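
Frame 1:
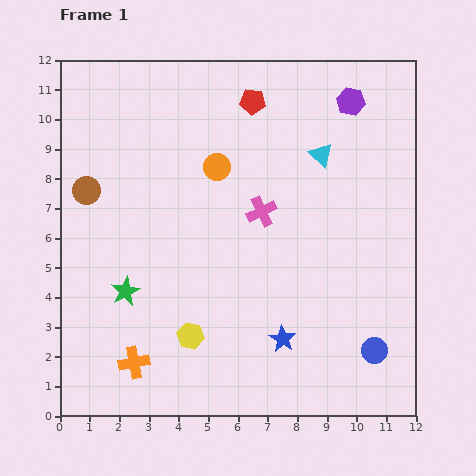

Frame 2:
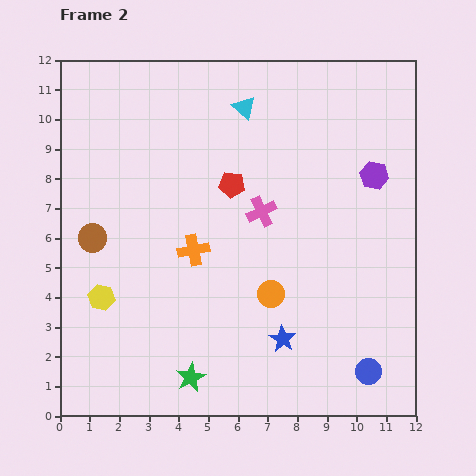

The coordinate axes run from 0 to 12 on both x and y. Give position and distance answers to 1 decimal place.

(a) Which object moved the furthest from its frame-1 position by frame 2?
the orange circle

(moved 4.7; next 4.3)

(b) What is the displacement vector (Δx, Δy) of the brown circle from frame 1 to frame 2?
(0.2, -1.6)

The brown circle was at (0.9, 7.6) in frame 1 and (1.1, 6.0) in frame 2.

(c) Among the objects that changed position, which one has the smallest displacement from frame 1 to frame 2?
the blue circle

(moved 0.7)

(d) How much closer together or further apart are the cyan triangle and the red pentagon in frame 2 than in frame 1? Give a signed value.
-0.3

Distance in frame 1: 2.9. Distance in frame 2: 2.6.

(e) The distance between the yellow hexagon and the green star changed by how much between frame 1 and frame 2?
+1.3

Distance in frame 1: 2.7. Distance in frame 2: 4.0.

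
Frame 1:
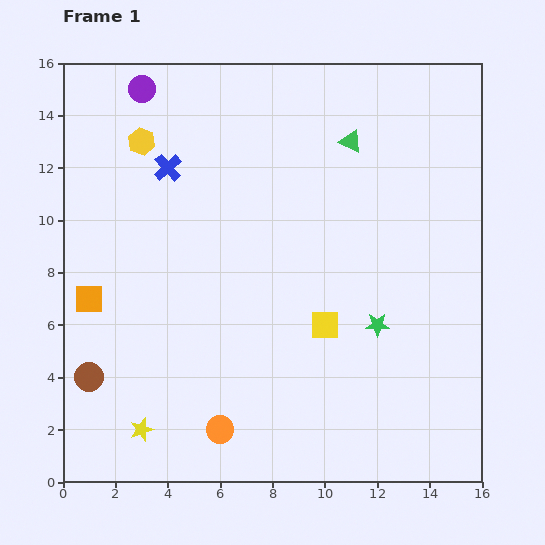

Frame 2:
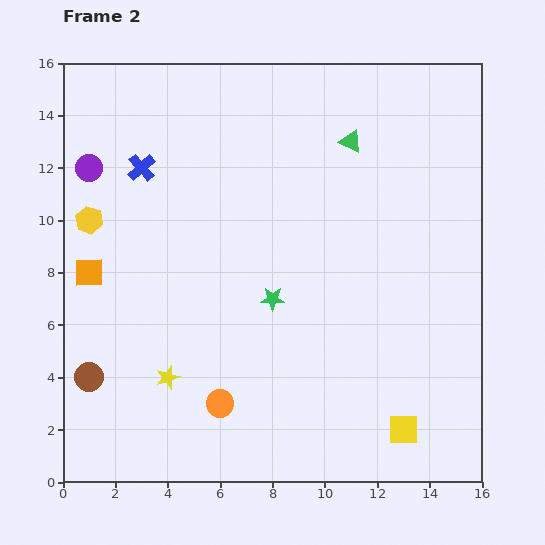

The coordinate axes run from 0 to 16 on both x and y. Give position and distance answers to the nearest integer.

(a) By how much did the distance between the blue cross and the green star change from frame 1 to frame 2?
-3

Distance in frame 1: 10. Distance in frame 2: 7.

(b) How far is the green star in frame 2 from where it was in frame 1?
4

The green star moved from (12, 6) to (8, 7), a distance of √(4² + 1²) ≈ 4.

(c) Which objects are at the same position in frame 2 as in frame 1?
the brown circle, the green triangle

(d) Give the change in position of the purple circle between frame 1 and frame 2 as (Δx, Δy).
(-2, -3)

The purple circle was at (3, 15) in frame 1 and (1, 12) in frame 2.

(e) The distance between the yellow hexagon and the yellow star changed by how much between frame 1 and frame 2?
-4

Distance in frame 1: 11. Distance in frame 2: 7.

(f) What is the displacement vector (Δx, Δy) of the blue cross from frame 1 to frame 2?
(-1, 0)

The blue cross was at (4, 12) in frame 1 and (3, 12) in frame 2.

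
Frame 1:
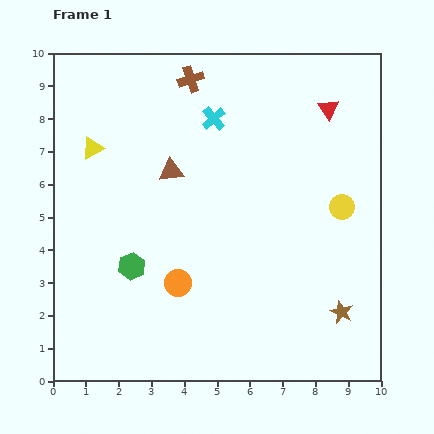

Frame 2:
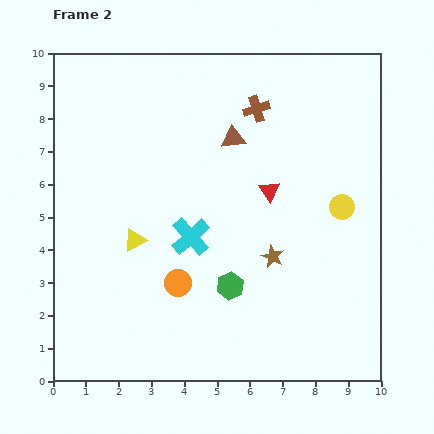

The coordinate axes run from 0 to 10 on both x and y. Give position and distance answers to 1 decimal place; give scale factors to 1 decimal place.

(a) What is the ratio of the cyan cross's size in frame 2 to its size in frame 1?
1.6×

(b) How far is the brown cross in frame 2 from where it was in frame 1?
2.2

The brown cross moved from (4.2, 9.2) to (6.2, 8.3), a distance of √(2.0² + 0.9²) ≈ 2.2.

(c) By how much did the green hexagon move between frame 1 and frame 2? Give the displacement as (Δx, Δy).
(3.0, -0.6)

The green hexagon was at (2.4, 3.5) in frame 1 and (5.4, 2.9) in frame 2.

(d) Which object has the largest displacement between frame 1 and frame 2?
the cyan cross

(moved 3.7; next 3.1)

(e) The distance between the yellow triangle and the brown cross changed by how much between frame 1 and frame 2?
+1.7

Distance in frame 1: 3.7. Distance in frame 2: 5.4.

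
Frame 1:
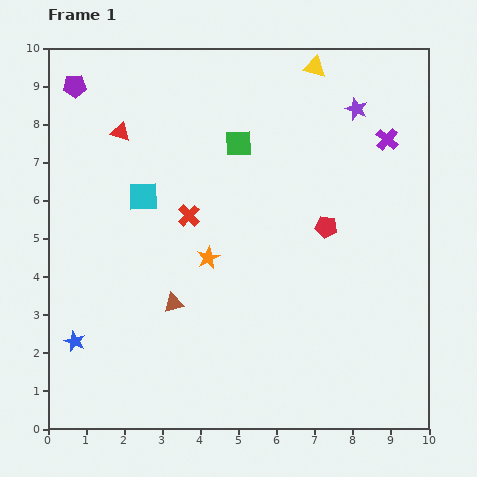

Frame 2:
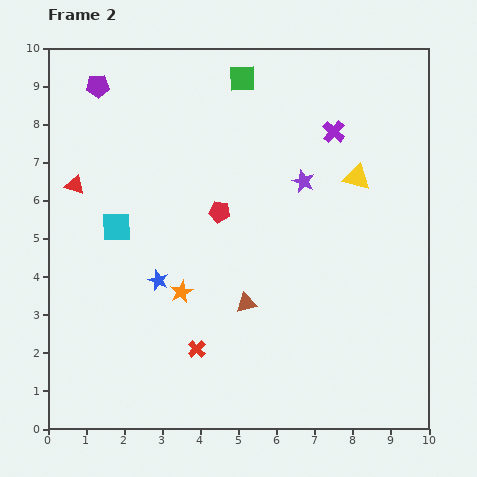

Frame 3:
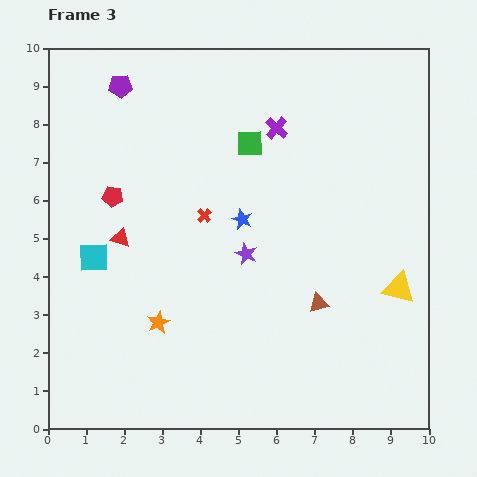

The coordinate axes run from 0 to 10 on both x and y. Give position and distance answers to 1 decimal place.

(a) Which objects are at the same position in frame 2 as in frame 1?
none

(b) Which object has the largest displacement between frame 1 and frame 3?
the yellow triangle

(moved 6.2; next 5.7)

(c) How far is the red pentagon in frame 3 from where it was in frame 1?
5.7

The red pentagon moved from (7.3, 5.3) to (1.7, 6.1), a distance of √(5.6² + 0.8²) ≈ 5.7.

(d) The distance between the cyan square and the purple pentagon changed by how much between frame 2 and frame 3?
+0.9

Distance in frame 2: 3.7. Distance in frame 3: 4.6.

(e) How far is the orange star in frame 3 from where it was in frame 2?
1.0

The orange star moved from (3.5, 3.6) to (2.9, 2.8), a distance of √(0.6² + 0.8²) ≈ 1.0.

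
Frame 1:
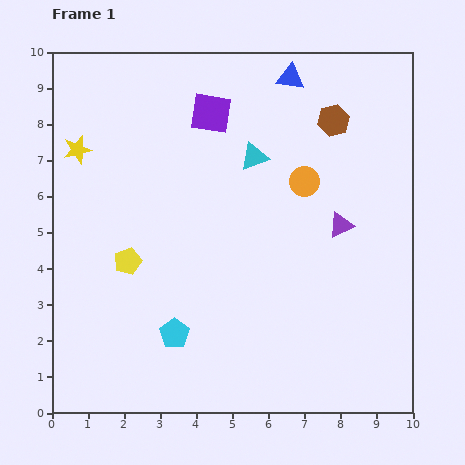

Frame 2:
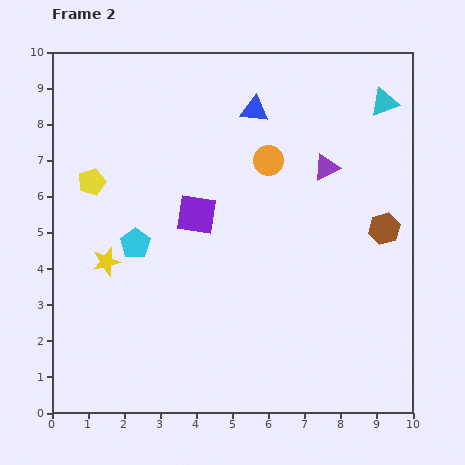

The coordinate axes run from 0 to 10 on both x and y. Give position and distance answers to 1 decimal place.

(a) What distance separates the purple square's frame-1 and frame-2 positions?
2.8

The purple square moved from (4.4, 8.3) to (4.0, 5.5), a distance of √(0.4² + 2.8²) ≈ 2.8.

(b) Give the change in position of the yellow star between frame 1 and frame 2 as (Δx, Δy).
(0.8, -3.1)

The yellow star was at (0.7, 7.3) in frame 1 and (1.5, 4.2) in frame 2.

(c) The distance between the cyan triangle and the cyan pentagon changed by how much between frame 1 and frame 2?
+2.5

Distance in frame 1: 5.4. Distance in frame 2: 7.9.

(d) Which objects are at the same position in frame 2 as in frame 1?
none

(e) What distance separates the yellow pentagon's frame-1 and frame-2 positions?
2.4

The yellow pentagon moved from (2.1, 4.2) to (1.1, 6.4), a distance of √(1.0² + 2.2²) ≈ 2.4.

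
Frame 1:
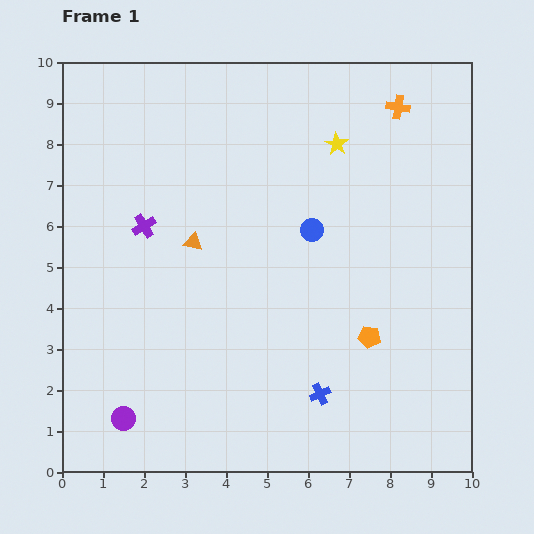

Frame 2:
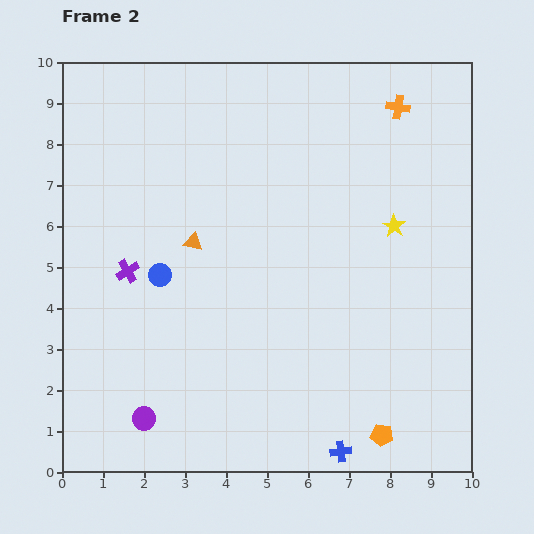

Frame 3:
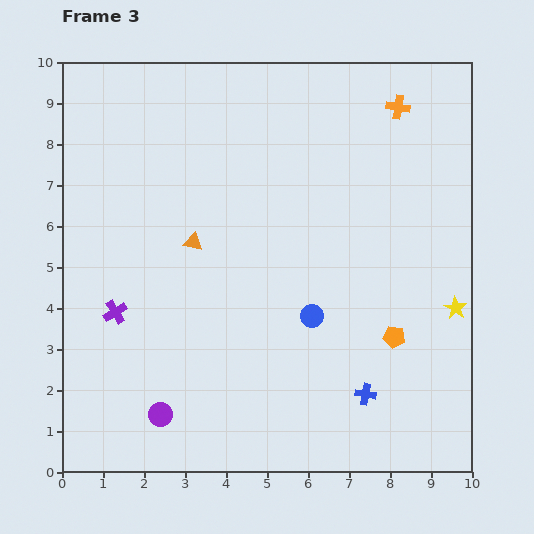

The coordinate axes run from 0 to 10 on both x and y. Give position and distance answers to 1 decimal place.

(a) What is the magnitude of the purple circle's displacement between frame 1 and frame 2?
0.5

The purple circle moved from (1.5, 1.3) to (2.0, 1.3), a distance of √(0.5² + 0.0²) ≈ 0.5.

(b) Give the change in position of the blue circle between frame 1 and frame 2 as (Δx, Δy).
(-3.7, -1.1)

The blue circle was at (6.1, 5.9) in frame 1 and (2.4, 4.8) in frame 2.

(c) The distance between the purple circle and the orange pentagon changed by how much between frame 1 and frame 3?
-0.3

Distance in frame 1: 6.3. Distance in frame 3: 6.0.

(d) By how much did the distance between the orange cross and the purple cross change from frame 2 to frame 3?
+0.8

Distance in frame 2: 7.7. Distance in frame 3: 8.5.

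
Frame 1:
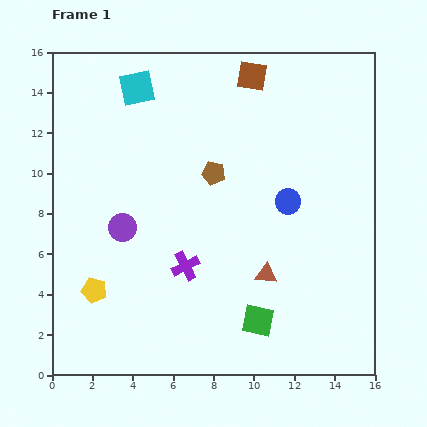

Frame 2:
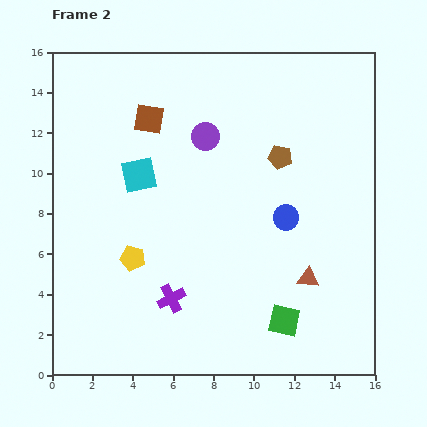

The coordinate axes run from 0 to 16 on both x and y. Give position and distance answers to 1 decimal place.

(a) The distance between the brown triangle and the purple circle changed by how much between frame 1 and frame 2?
+1.2

Distance in frame 1: 7.5. Distance in frame 2: 8.7.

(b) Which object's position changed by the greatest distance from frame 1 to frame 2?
the purple circle

(moved 6.1; next 5.5)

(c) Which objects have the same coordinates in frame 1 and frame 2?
none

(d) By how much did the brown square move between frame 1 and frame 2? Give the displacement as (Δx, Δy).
(-5.1, -2.1)

The brown square was at (9.9, 14.8) in frame 1 and (4.8, 12.7) in frame 2.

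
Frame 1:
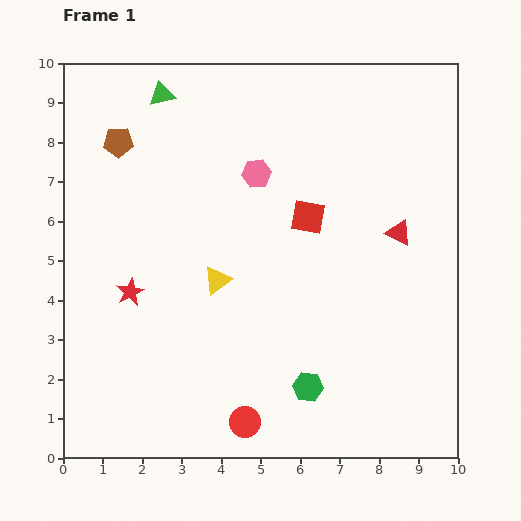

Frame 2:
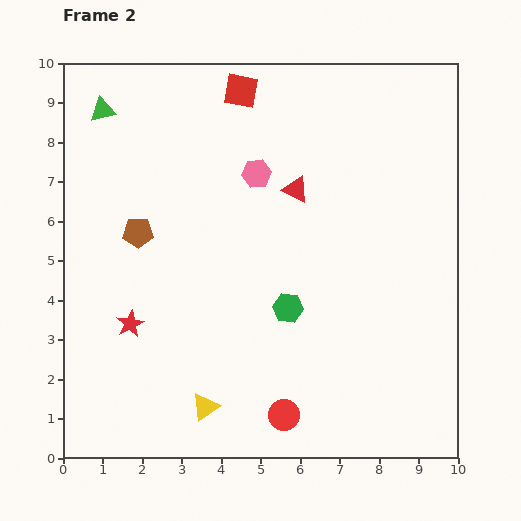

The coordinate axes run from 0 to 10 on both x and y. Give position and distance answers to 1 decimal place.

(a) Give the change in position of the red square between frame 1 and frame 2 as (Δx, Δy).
(-1.7, 3.2)

The red square was at (6.2, 6.1) in frame 1 and (4.5, 9.3) in frame 2.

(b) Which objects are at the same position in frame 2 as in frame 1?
the pink hexagon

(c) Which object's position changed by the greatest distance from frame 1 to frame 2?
the red square

(moved 3.6; next 3.2)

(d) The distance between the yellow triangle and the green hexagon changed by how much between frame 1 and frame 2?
-0.2

Distance in frame 1: 3.5. Distance in frame 2: 3.3.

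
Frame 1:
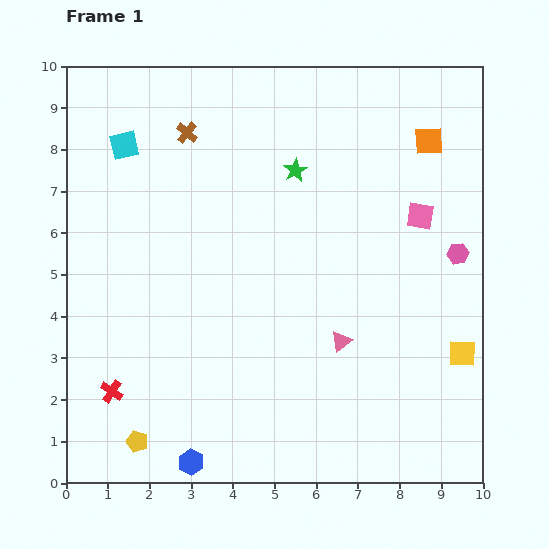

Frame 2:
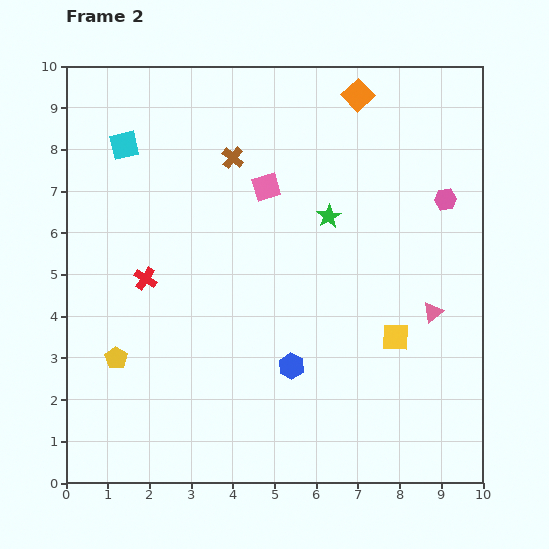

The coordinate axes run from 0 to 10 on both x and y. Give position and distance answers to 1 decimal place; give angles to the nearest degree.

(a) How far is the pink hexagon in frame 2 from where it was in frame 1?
1.3

The pink hexagon moved from (9.4, 5.5) to (9.1, 6.8), a distance of √(0.3² + 1.3²) ≈ 1.3.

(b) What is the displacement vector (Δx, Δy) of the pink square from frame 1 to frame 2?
(-3.7, 0.7)

The pink square was at (8.5, 6.4) in frame 1 and (4.8, 7.1) in frame 2.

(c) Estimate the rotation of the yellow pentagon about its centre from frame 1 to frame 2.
17° clockwise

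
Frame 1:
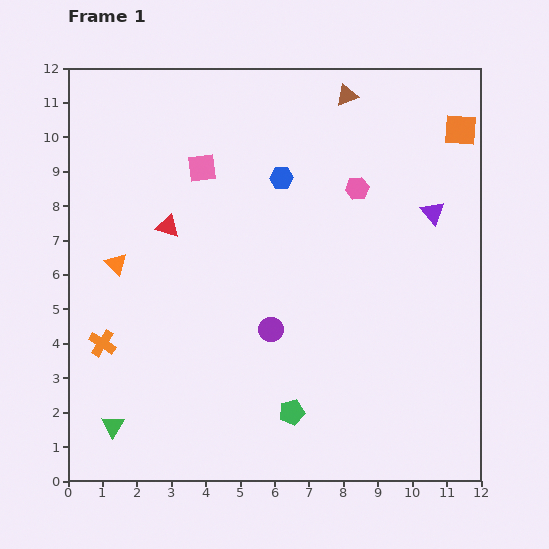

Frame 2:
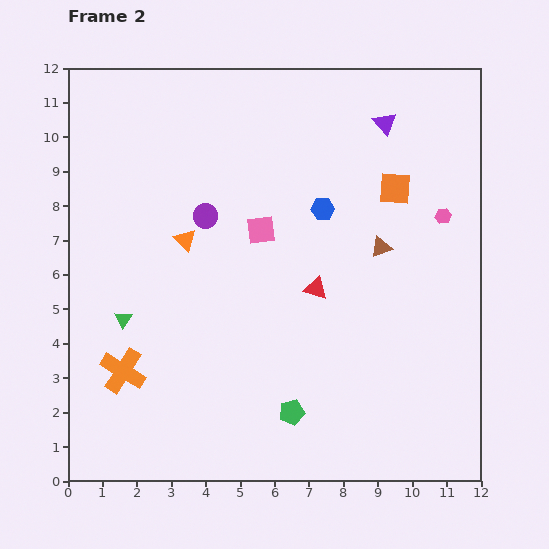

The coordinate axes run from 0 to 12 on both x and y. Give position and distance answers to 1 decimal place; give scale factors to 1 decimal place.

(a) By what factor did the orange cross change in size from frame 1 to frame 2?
1.7×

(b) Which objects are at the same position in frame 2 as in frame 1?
the green pentagon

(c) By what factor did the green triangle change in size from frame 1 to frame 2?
0.8×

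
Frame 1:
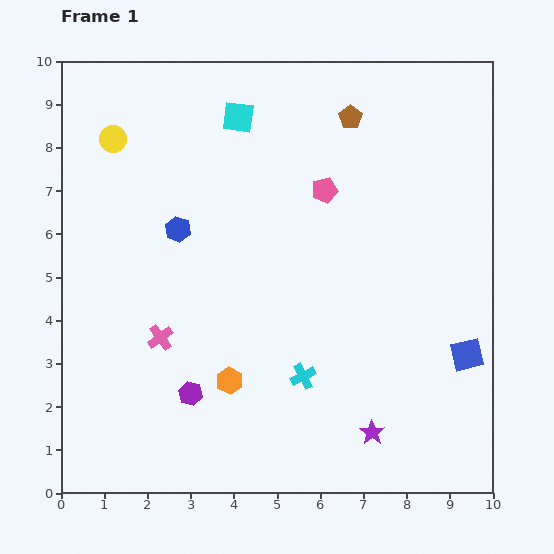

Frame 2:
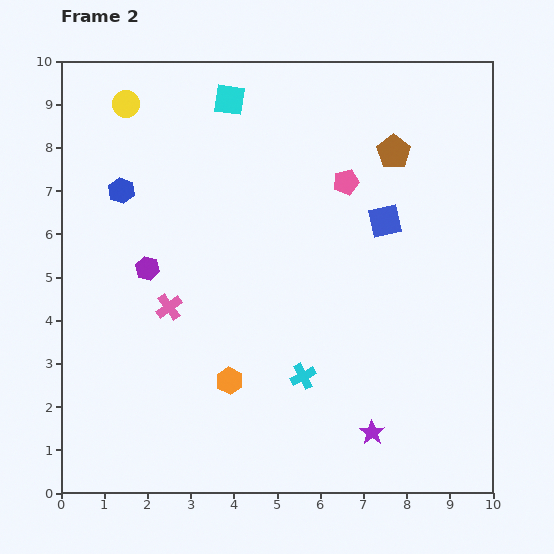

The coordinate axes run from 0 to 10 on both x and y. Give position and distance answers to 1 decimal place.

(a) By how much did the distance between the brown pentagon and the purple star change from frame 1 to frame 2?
-0.8

Distance in frame 1: 7.3. Distance in frame 2: 6.5.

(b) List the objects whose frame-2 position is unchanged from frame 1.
the orange hexagon, the cyan cross, the purple star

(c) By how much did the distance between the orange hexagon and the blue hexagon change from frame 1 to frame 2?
+1.4

Distance in frame 1: 3.7. Distance in frame 2: 5.1.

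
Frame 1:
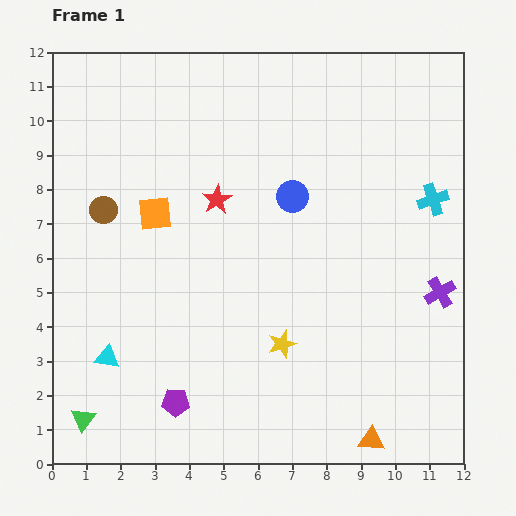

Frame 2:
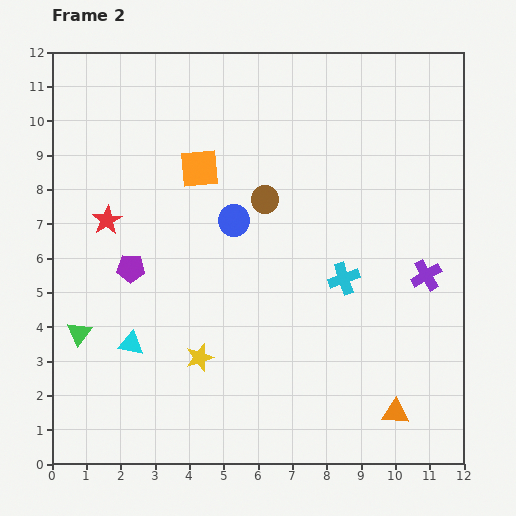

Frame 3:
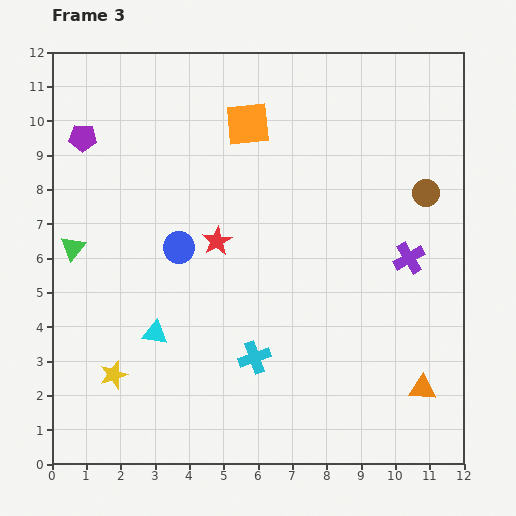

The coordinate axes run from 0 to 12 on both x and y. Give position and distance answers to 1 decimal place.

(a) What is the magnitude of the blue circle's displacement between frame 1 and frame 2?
1.8

The blue circle moved from (7.0, 7.8) to (5.3, 7.1), a distance of √(1.7² + 0.7²) ≈ 1.8.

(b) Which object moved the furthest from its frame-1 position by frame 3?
the brown circle

(moved 9.4; next 8.2)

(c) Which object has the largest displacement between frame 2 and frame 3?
the brown circle

(moved 4.7; next 4.0)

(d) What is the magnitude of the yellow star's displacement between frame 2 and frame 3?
2.5

The yellow star moved from (4.3, 3.1) to (1.8, 2.6), a distance of √(2.5² + 0.5²) ≈ 2.5.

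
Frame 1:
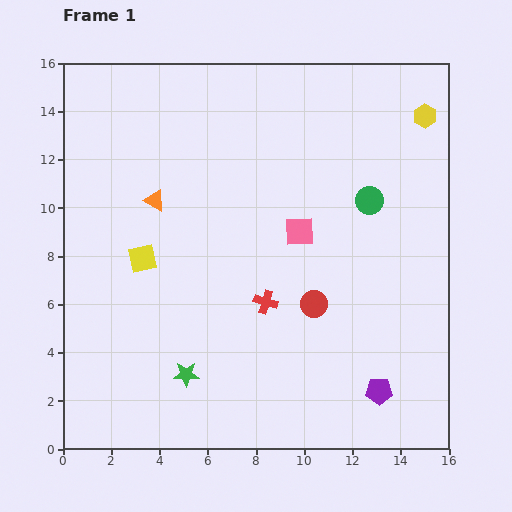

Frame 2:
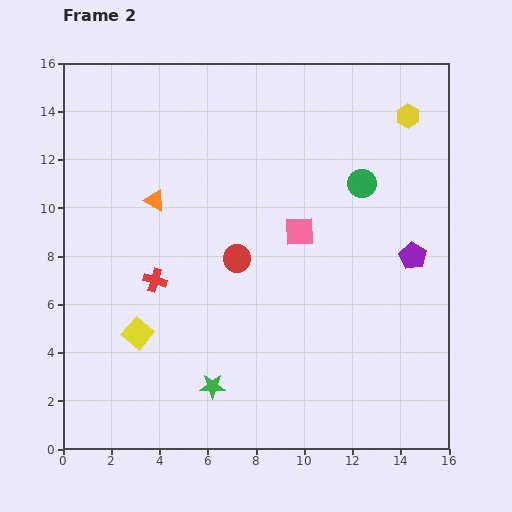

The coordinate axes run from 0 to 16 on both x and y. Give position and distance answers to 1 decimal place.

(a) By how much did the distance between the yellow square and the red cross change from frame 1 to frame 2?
-3.1

Distance in frame 1: 5.4. Distance in frame 2: 2.3.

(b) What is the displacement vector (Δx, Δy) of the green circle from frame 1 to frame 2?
(-0.3, 0.7)

The green circle was at (12.7, 10.3) in frame 1 and (12.4, 11.0) in frame 2.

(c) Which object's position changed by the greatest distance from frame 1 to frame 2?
the purple pentagon

(moved 5.8; next 4.7)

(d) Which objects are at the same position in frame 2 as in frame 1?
the pink square, the orange triangle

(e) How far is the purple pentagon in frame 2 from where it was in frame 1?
5.8

The purple pentagon moved from (13.1, 2.4) to (14.5, 8.0), a distance of √(1.4² + 5.6²) ≈ 5.8.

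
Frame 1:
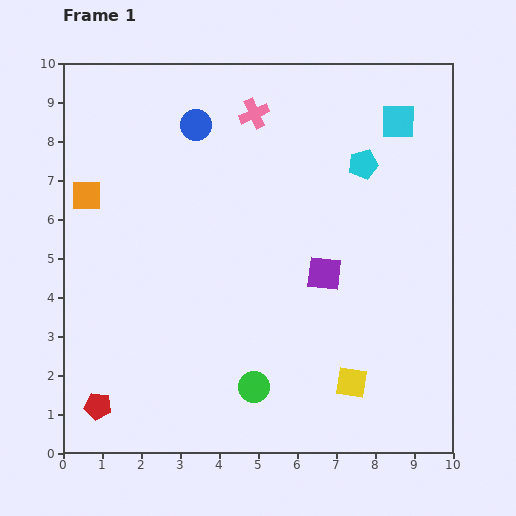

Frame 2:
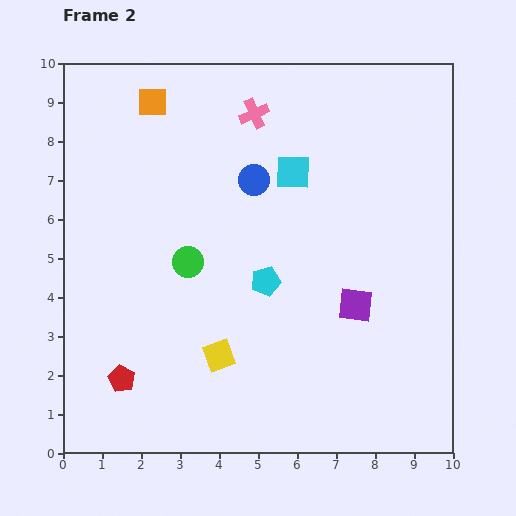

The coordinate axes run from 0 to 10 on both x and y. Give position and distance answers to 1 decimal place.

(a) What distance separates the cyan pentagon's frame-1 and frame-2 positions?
3.9

The cyan pentagon moved from (7.7, 7.4) to (5.2, 4.4), a distance of √(2.5² + 3.0²) ≈ 3.9.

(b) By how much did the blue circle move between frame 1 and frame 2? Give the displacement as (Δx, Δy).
(1.5, -1.4)

The blue circle was at (3.4, 8.4) in frame 1 and (4.9, 7.0) in frame 2.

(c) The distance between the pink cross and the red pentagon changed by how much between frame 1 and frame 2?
-0.9

Distance in frame 1: 8.5. Distance in frame 2: 7.6.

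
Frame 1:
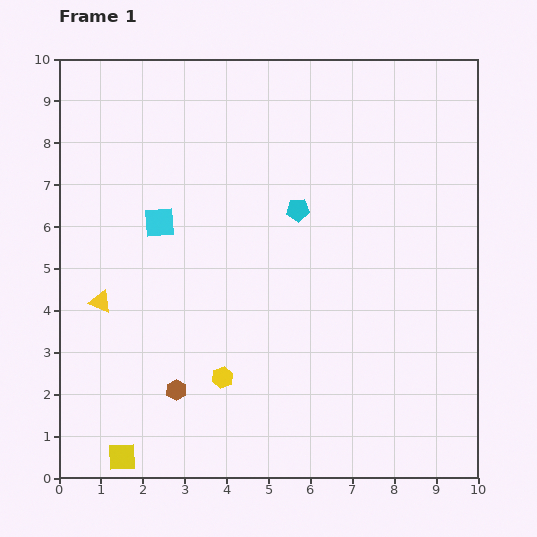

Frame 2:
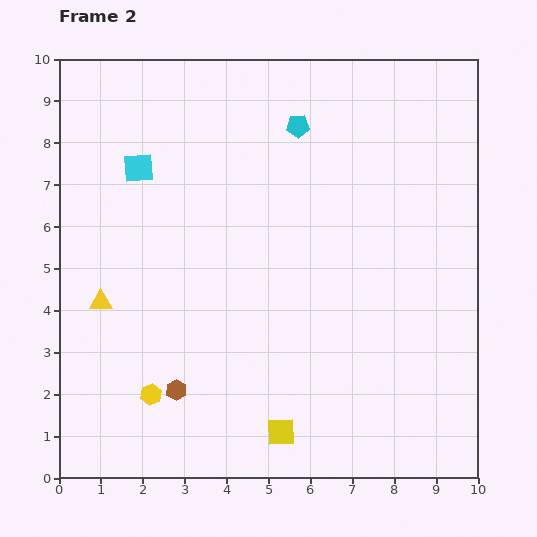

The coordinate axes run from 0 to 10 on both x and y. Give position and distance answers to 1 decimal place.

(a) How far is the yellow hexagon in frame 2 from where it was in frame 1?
1.7

The yellow hexagon moved from (3.9, 2.4) to (2.2, 2.0), a distance of √(1.7² + 0.4²) ≈ 1.7.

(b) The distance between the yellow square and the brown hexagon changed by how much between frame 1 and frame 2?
+0.6

Distance in frame 1: 2.1. Distance in frame 2: 2.7.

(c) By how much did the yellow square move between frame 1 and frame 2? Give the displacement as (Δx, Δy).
(3.8, 0.6)

The yellow square was at (1.5, 0.5) in frame 1 and (5.3, 1.1) in frame 2.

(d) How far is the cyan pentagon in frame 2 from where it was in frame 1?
2.0

The cyan pentagon moved from (5.7, 6.4) to (5.7, 8.4), a distance of √(0.0² + 2.0²) ≈ 2.0.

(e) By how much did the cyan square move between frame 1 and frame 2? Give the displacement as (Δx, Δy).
(-0.5, 1.3)

The cyan square was at (2.4, 6.1) in frame 1 and (1.9, 7.4) in frame 2.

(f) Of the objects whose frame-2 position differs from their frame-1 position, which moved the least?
the cyan square

(moved 1.4)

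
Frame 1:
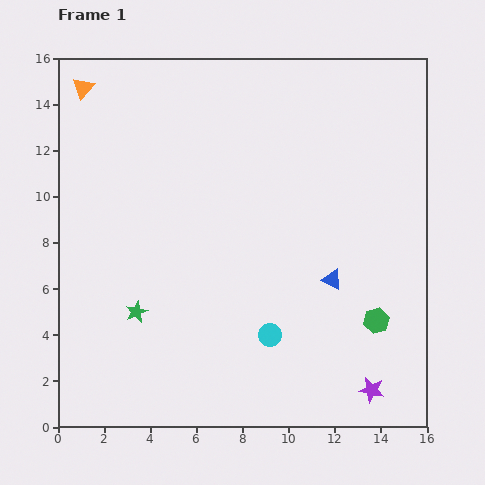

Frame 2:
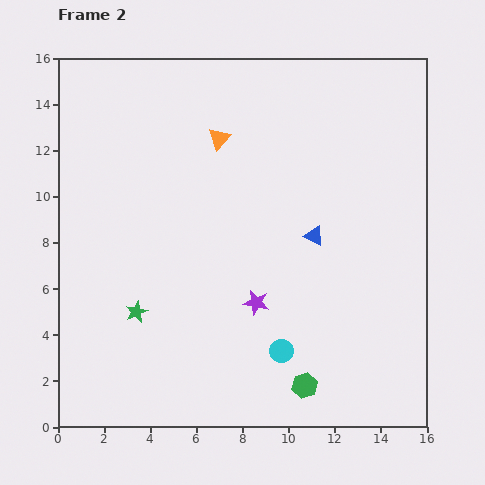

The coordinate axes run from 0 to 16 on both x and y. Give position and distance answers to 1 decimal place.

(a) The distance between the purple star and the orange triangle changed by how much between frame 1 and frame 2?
-10.8

Distance in frame 1: 18.1. Distance in frame 2: 7.3.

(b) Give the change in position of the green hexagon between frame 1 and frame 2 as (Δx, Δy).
(-3.1, -2.8)

The green hexagon was at (13.8, 4.6) in frame 1 and (10.7, 1.8) in frame 2.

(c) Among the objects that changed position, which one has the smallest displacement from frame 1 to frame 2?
the cyan circle

(moved 0.9)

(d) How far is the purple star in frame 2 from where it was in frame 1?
6.3

The purple star moved from (13.6, 1.6) to (8.6, 5.4), a distance of √(5.0² + 3.8²) ≈ 6.3.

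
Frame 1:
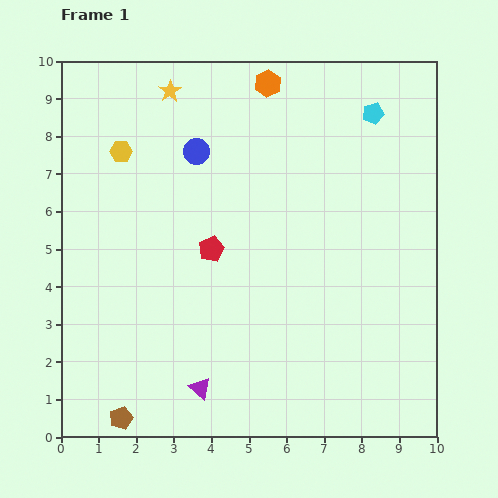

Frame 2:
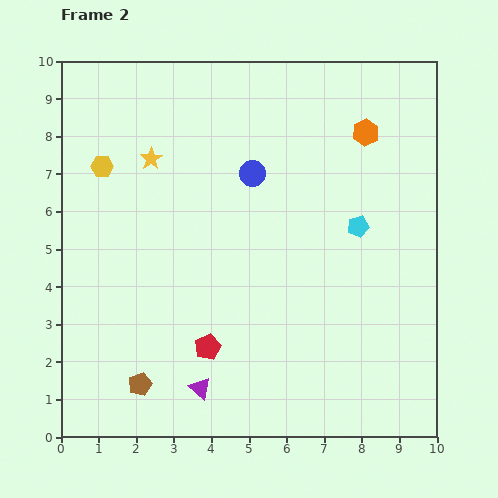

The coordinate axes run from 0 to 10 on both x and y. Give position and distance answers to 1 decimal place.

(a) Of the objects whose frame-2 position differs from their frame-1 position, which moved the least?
the yellow hexagon

(moved 0.6)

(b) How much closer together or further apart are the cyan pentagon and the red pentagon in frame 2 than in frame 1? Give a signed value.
-0.5

Distance in frame 1: 5.6. Distance in frame 2: 5.1.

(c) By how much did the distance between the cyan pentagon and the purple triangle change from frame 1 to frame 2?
-2.6

Distance in frame 1: 8.6. Distance in frame 2: 6.0.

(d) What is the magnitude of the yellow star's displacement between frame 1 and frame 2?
1.9

The yellow star moved from (2.9, 9.2) to (2.4, 7.4), a distance of √(0.5² + 1.8²) ≈ 1.9.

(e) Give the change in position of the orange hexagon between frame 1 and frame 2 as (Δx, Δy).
(2.6, -1.3)

The orange hexagon was at (5.5, 9.4) in frame 1 and (8.1, 8.1) in frame 2.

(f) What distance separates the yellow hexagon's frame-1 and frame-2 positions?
0.6

The yellow hexagon moved from (1.6, 7.6) to (1.1, 7.2), a distance of √(0.5² + 0.4²) ≈ 0.6.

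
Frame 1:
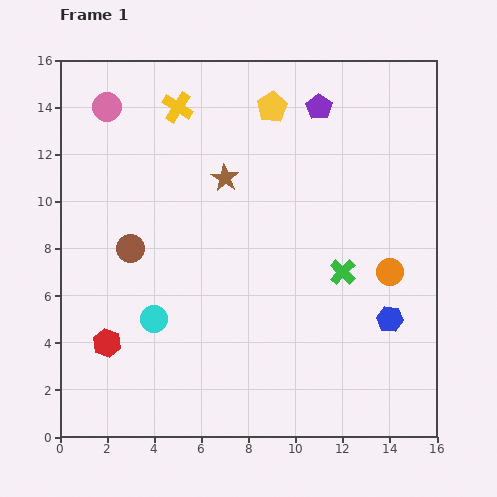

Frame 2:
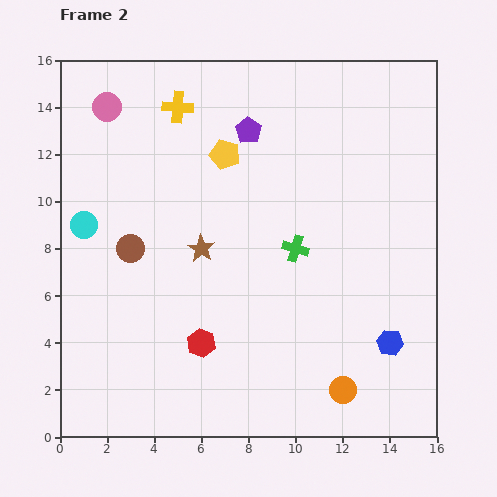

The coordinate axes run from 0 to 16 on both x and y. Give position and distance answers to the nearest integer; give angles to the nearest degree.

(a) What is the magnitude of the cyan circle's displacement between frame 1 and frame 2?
5

The cyan circle moved from (4, 5) to (1, 9), a distance of √(3² + 4²) ≈ 5.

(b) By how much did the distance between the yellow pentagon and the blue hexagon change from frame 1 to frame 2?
+1

Distance in frame 1: 10. Distance in frame 2: 11.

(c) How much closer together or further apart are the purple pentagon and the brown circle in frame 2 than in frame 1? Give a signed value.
-3

Distance in frame 1: 10. Distance in frame 2: 7.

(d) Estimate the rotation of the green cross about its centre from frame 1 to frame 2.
28° counter-clockwise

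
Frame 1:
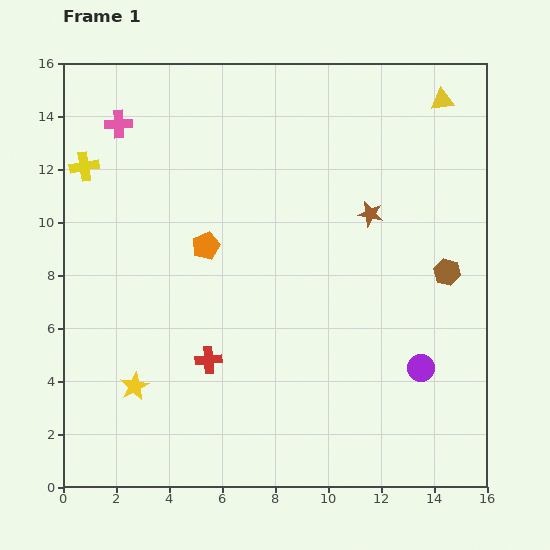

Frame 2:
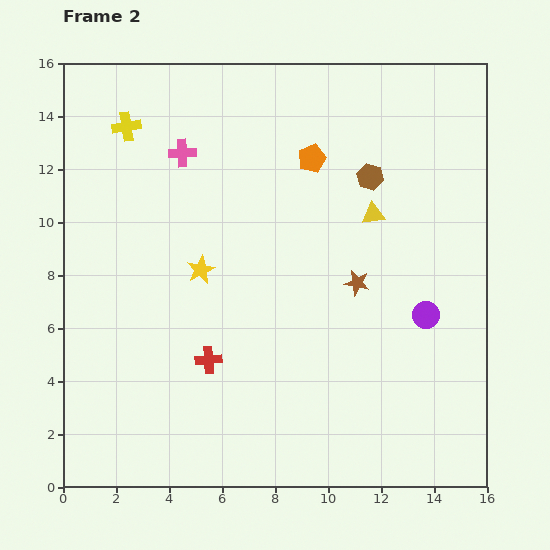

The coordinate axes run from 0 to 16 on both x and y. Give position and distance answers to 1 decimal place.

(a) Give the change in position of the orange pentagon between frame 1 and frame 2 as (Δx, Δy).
(4.0, 3.3)

The orange pentagon was at (5.4, 9.1) in frame 1 and (9.4, 12.4) in frame 2.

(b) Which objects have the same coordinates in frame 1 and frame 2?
the red cross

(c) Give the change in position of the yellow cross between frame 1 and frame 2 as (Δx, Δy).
(1.6, 1.5)

The yellow cross was at (0.8, 12.1) in frame 1 and (2.4, 13.6) in frame 2.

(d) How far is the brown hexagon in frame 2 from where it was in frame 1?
4.6

The brown hexagon moved from (14.5, 8.1) to (11.6, 11.7), a distance of √(2.9² + 3.6²) ≈ 4.6.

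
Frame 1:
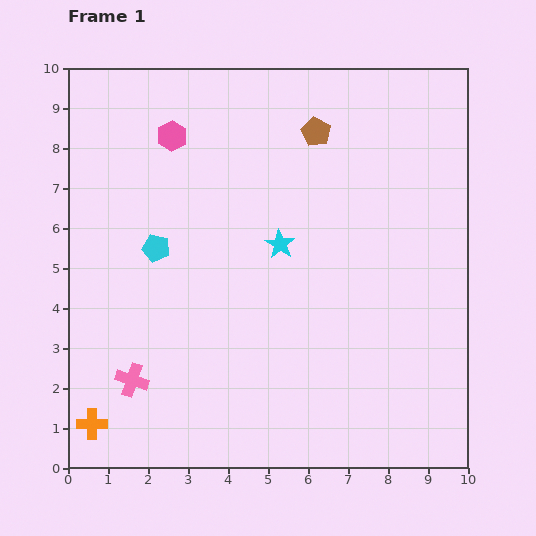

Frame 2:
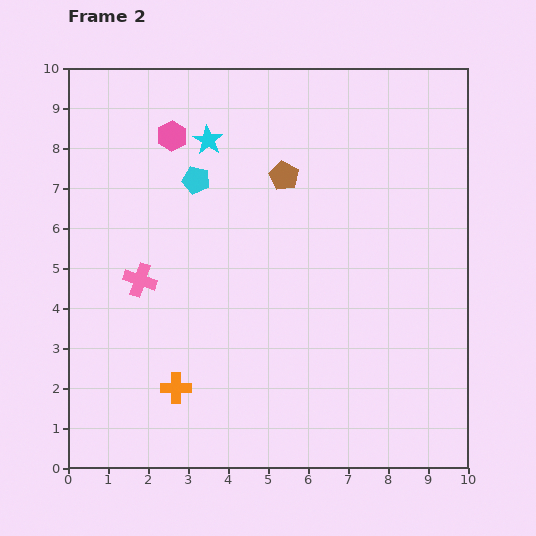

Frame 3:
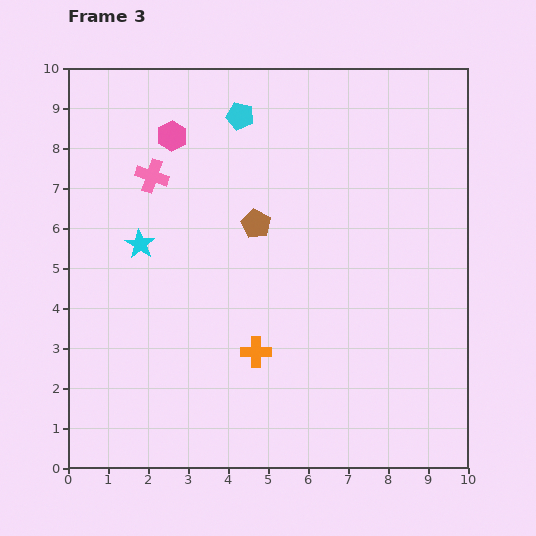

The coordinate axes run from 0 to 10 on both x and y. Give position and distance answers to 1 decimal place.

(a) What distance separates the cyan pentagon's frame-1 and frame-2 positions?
2.0

The cyan pentagon moved from (2.2, 5.5) to (3.2, 7.2), a distance of √(1.0² + 1.7²) ≈ 2.0.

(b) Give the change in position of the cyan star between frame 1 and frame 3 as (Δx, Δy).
(-3.5, 0.0)

The cyan star was at (5.3, 5.6) in frame 1 and (1.8, 5.6) in frame 3.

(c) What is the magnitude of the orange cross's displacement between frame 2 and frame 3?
2.2

The orange cross moved from (2.7, 2.0) to (4.7, 2.9), a distance of √(2.0² + 0.9²) ≈ 2.2.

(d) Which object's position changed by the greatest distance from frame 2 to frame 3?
the cyan star

(moved 3.1; next 2.6)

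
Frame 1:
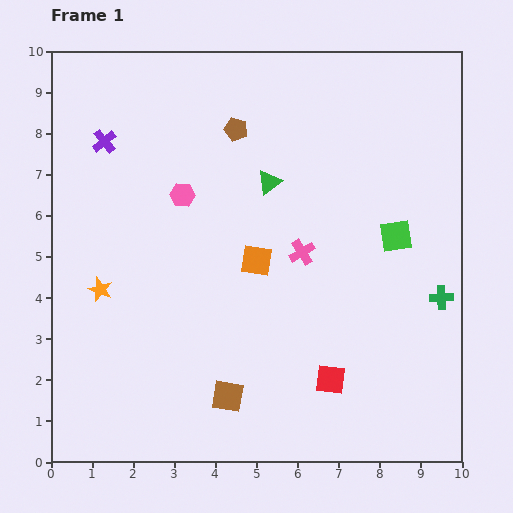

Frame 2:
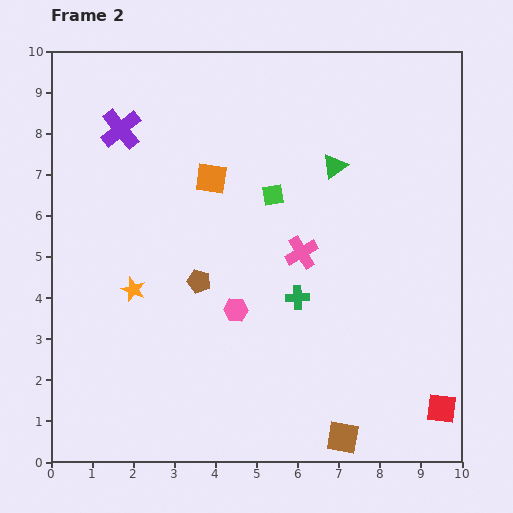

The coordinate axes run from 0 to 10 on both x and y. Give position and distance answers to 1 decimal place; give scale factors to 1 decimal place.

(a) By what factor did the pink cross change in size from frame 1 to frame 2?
1.3×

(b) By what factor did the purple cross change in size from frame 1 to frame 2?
1.7×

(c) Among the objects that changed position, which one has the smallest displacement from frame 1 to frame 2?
the purple cross

(moved 0.5)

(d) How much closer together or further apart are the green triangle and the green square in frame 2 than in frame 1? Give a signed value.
-1.7

Distance in frame 1: 3.4. Distance in frame 2: 1.7.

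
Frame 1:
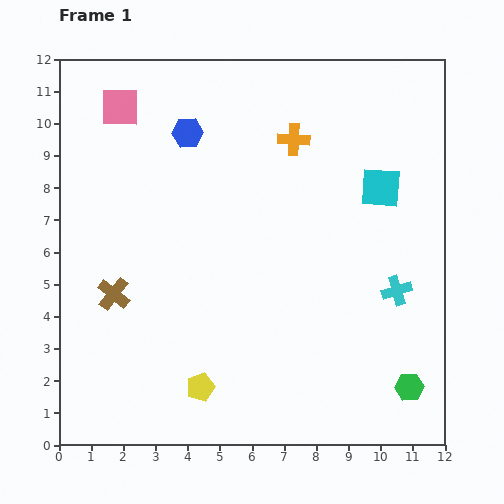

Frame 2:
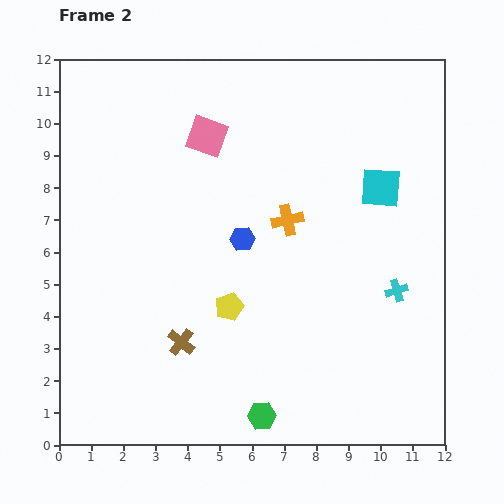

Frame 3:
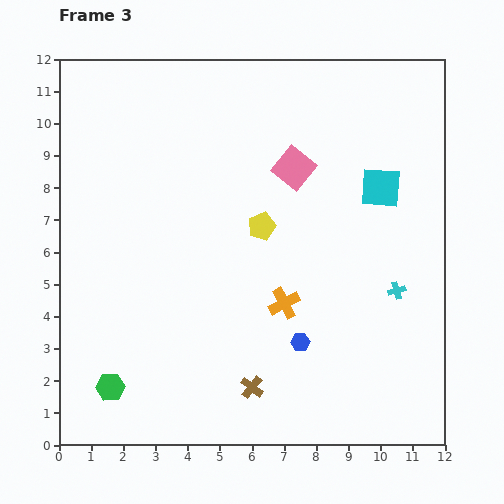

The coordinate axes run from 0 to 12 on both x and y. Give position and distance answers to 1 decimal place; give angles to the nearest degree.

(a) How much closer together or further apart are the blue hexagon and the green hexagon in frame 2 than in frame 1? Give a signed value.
-5.0

Distance in frame 1: 10.5. Distance in frame 2: 5.5.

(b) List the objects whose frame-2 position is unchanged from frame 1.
the cyan cross, the cyan square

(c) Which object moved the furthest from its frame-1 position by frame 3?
the green hexagon

(moved 9.3; next 7.4)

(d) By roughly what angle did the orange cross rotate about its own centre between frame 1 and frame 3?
31° counter-clockwise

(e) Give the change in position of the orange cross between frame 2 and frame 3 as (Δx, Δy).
(-0.1, -2.6)

The orange cross was at (7.1, 7.0) in frame 2 and (7.0, 4.4) in frame 3.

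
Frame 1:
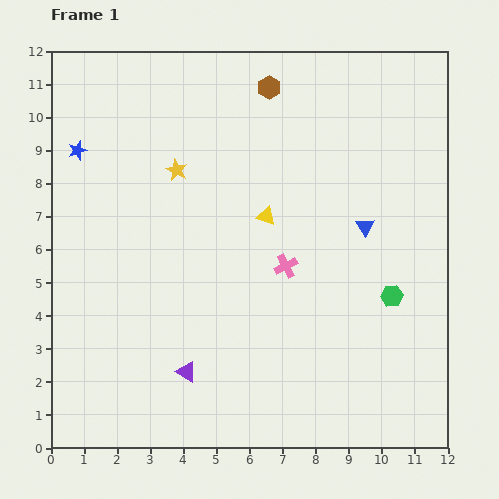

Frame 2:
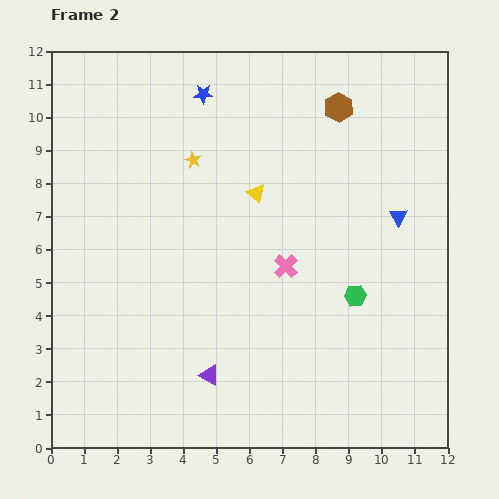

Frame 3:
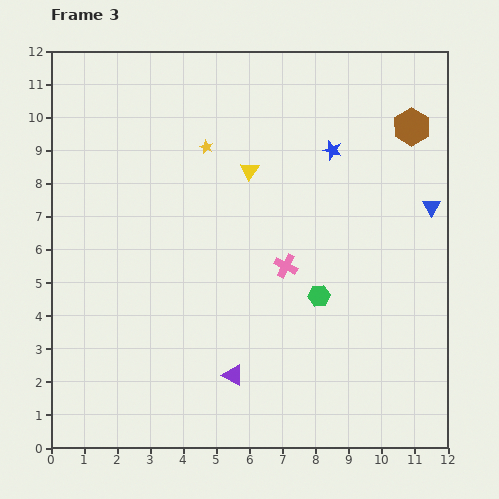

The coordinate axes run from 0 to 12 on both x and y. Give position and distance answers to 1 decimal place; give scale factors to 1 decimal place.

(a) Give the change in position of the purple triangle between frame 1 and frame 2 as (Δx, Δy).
(0.7, -0.1)

The purple triangle was at (4.1, 2.3) in frame 1 and (4.8, 2.2) in frame 2.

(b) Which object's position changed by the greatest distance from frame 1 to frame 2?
the blue star

(moved 4.2; next 2.2)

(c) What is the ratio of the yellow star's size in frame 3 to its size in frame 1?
0.6×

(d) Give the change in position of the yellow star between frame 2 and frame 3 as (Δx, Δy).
(0.4, 0.4)

The yellow star was at (4.3, 8.7) in frame 2 and (4.7, 9.1) in frame 3.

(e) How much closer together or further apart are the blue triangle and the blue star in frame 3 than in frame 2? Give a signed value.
-3.6

Distance in frame 2: 7.0. Distance in frame 3: 3.4.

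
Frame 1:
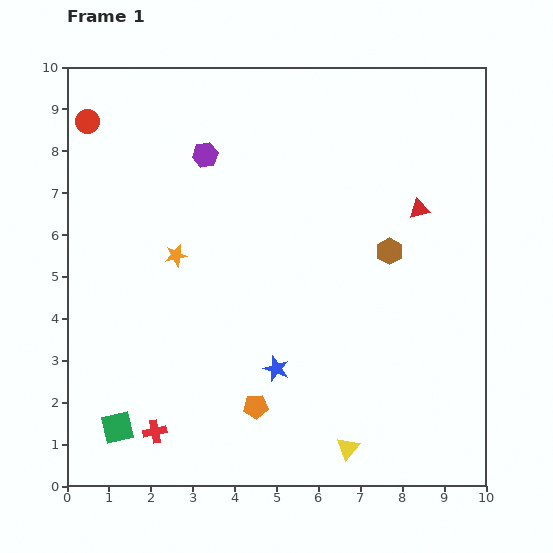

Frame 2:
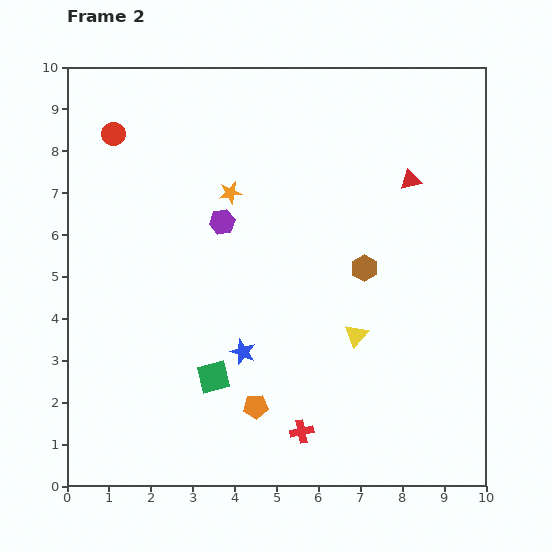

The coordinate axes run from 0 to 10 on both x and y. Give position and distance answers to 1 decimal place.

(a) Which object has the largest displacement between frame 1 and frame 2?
the red cross

(moved 3.5; next 2.7)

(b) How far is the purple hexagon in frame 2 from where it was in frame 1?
1.6

The purple hexagon moved from (3.3, 7.9) to (3.7, 6.3), a distance of √(0.4² + 1.6²) ≈ 1.6.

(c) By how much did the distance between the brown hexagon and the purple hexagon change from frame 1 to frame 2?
-1.4

Distance in frame 1: 5.0. Distance in frame 2: 3.6.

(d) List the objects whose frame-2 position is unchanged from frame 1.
the orange pentagon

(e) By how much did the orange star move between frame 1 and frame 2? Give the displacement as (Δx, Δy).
(1.3, 1.5)

The orange star was at (2.6, 5.5) in frame 1 and (3.9, 7.0) in frame 2.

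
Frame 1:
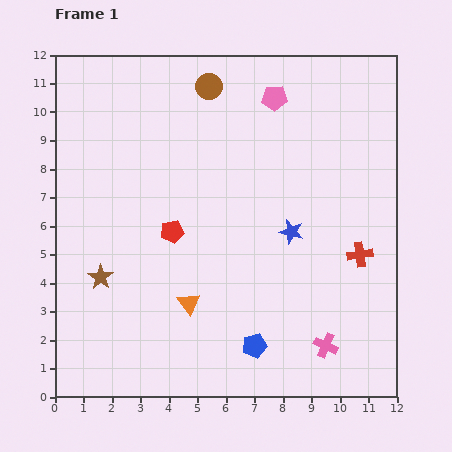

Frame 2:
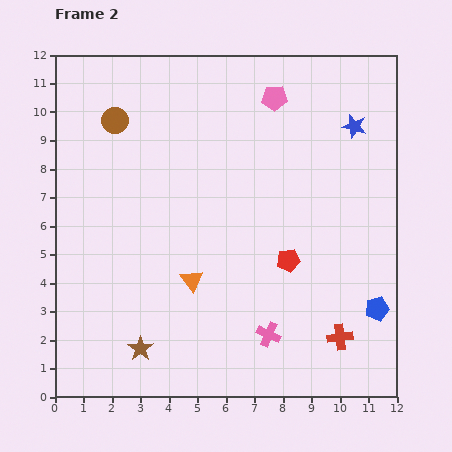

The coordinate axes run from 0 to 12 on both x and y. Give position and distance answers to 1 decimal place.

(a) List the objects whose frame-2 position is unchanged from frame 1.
the pink pentagon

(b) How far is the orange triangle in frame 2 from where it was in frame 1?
0.8

The orange triangle moved from (4.7, 3.3) to (4.8, 4.1), a distance of √(0.1² + 0.8²) ≈ 0.8.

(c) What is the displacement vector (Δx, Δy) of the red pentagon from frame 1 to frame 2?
(4.1, -1.0)

The red pentagon was at (4.1, 5.8) in frame 1 and (8.2, 4.8) in frame 2.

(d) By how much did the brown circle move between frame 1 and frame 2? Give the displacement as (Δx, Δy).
(-3.3, -1.2)

The brown circle was at (5.4, 10.9) in frame 1 and (2.1, 9.7) in frame 2.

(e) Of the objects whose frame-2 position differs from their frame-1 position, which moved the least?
the orange triangle

(moved 0.8)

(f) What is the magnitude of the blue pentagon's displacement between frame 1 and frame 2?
4.5

The blue pentagon moved from (7.0, 1.8) to (11.3, 3.1), a distance of √(4.3² + 1.3²) ≈ 4.5.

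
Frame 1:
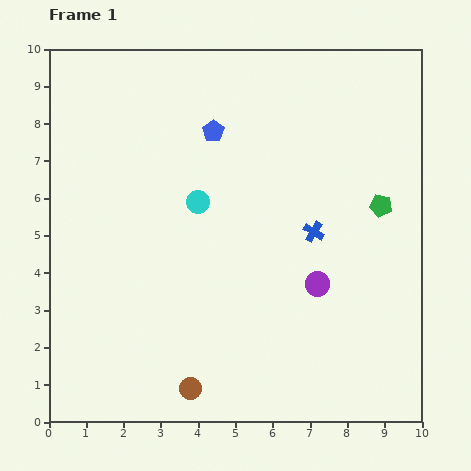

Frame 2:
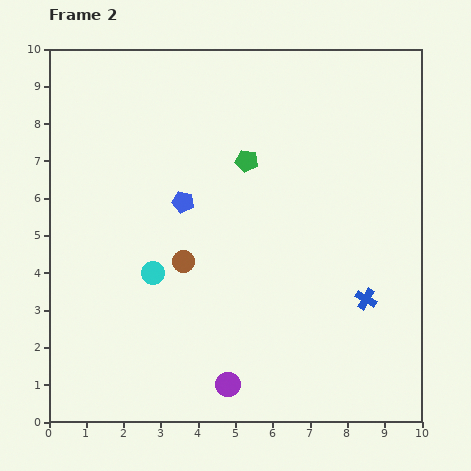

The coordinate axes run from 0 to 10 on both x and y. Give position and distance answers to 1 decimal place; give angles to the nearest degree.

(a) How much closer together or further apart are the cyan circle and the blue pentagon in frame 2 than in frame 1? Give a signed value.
+0.2

Distance in frame 1: 1.9. Distance in frame 2: 2.1.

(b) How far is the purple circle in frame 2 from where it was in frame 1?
3.6

The purple circle moved from (7.2, 3.7) to (4.8, 1.0), a distance of √(2.4² + 2.7²) ≈ 3.6.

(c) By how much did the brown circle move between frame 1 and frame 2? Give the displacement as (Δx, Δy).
(-0.2, 3.4)

The brown circle was at (3.8, 0.9) in frame 1 and (3.6, 4.3) in frame 2.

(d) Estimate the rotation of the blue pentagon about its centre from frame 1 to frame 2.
23° counter-clockwise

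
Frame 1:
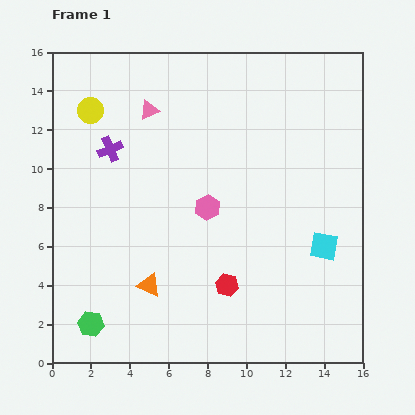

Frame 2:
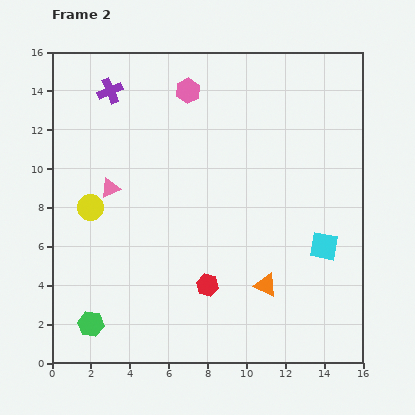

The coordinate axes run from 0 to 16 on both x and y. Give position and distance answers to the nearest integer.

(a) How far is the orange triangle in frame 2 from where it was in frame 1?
6

The orange triangle moved from (5, 4) to (11, 4), a distance of √(6² + 0²) ≈ 6.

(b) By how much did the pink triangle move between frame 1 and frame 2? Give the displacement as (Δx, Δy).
(-2, -4)

The pink triangle was at (5, 13) in frame 1 and (3, 9) in frame 2.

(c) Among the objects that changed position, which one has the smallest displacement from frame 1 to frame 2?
the red hexagon

(moved 1)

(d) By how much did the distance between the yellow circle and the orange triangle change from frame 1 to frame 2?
+1

Distance in frame 1: 9. Distance in frame 2: 10.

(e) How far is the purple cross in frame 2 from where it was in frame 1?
3

The purple cross moved from (3, 11) to (3, 14), a distance of √(0² + 3²) ≈ 3.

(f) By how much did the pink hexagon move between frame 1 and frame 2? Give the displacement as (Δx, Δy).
(-1, 6)

The pink hexagon was at (8, 8) in frame 1 and (7, 14) in frame 2.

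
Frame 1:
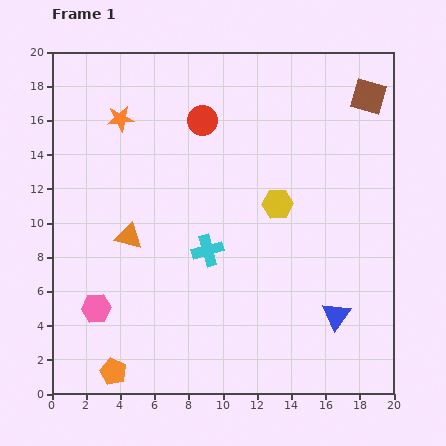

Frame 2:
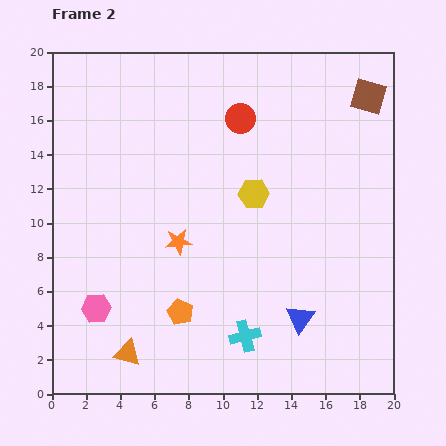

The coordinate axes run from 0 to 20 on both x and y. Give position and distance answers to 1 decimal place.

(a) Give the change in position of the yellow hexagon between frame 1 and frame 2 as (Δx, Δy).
(-1.4, 0.6)

The yellow hexagon was at (13.2, 11.1) in frame 1 and (11.8, 11.7) in frame 2.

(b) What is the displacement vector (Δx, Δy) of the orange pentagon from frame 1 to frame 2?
(3.9, 3.5)

The orange pentagon was at (3.6, 1.3) in frame 1 and (7.5, 4.8) in frame 2.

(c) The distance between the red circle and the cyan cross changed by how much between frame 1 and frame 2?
+5.1

Distance in frame 1: 7.6. Distance in frame 2: 12.7.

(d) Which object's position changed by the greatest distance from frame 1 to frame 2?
the orange star

(moved 8.0; next 6.8)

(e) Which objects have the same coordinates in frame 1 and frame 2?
the pink hexagon, the brown square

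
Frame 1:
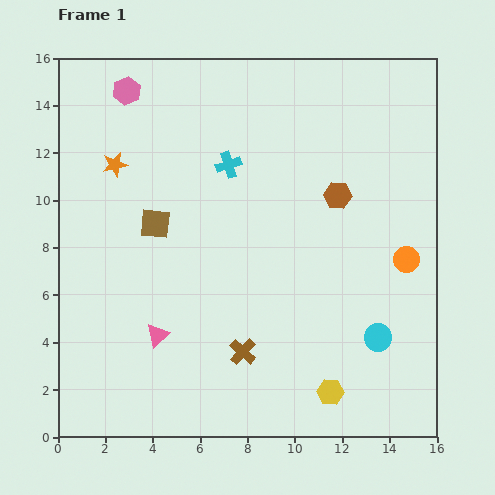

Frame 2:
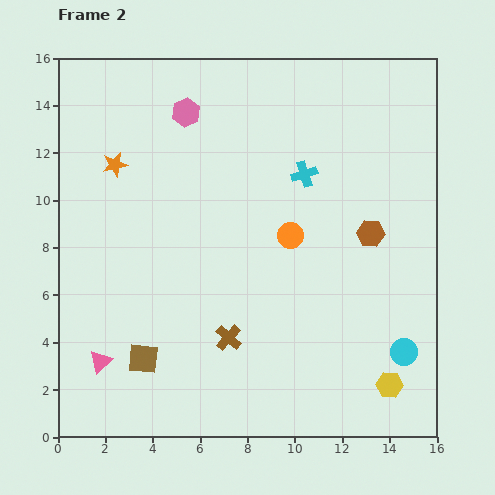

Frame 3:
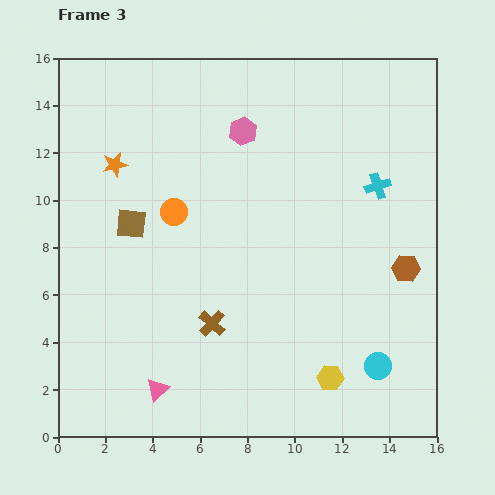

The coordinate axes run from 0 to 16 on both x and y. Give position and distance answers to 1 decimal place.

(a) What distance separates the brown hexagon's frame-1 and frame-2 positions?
2.1

The brown hexagon moved from (11.8, 10.2) to (13.2, 8.6), a distance of √(1.4² + 1.6²) ≈ 2.1.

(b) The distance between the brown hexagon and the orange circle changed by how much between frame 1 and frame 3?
+6.1

Distance in frame 1: 4.0. Distance in frame 3: 10.1.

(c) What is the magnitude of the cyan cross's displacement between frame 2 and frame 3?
3.1

The cyan cross moved from (10.4, 11.1) to (13.5, 10.6), a distance of √(3.1² + 0.5²) ≈ 3.1.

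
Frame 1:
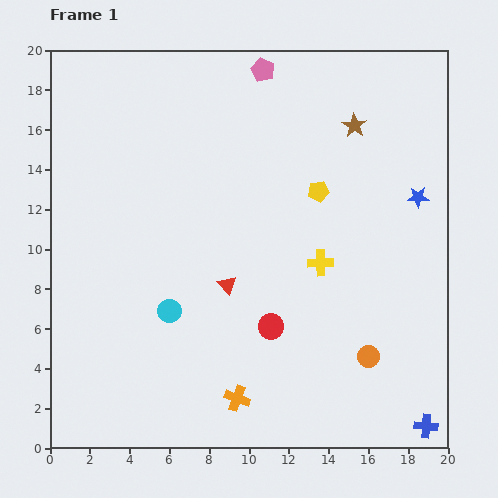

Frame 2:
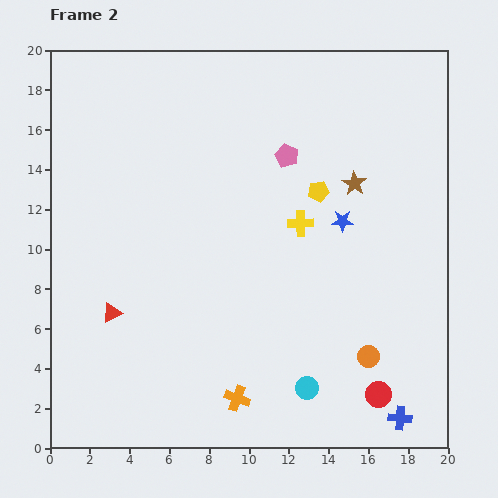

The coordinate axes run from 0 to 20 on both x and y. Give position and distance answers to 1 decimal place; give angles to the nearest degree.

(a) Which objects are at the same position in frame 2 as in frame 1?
the orange circle, the orange cross, the yellow pentagon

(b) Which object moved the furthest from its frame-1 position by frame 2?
the cyan circle

(moved 7.9; next 6.4)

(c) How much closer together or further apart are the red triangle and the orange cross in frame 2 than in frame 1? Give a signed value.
+1.9

Distance in frame 1: 5.7. Distance in frame 2: 7.6.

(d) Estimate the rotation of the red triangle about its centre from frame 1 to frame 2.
44° clockwise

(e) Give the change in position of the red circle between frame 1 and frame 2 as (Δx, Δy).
(5.4, -3.4)

The red circle was at (11.1, 6.1) in frame 1 and (16.5, 2.7) in frame 2.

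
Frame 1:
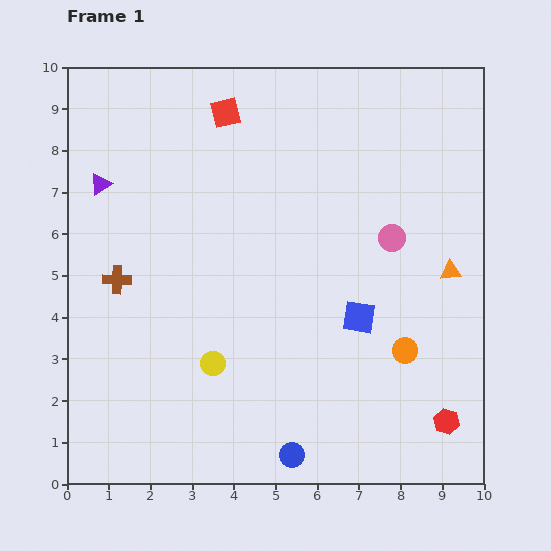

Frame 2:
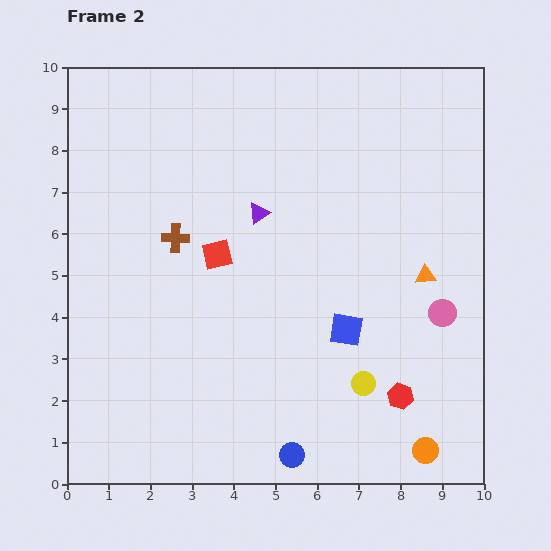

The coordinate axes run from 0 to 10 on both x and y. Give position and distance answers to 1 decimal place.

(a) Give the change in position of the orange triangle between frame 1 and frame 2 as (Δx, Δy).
(-0.6, -0.1)

The orange triangle was at (9.2, 5.1) in frame 1 and (8.6, 5.0) in frame 2.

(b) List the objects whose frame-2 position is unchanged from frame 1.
the blue circle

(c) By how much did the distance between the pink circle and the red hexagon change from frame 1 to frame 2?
-2.4

Distance in frame 1: 4.6. Distance in frame 2: 2.2.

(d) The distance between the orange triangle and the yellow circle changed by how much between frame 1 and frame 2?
-3.1

Distance in frame 1: 6.1. Distance in frame 2: 3.0.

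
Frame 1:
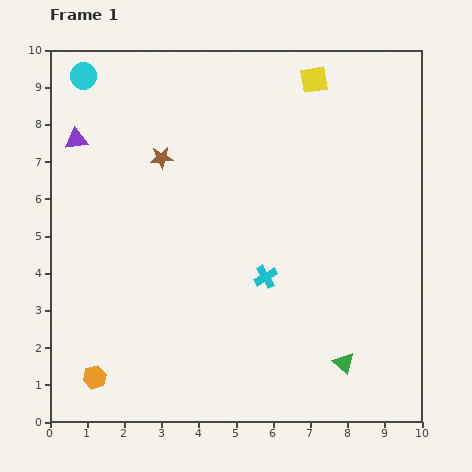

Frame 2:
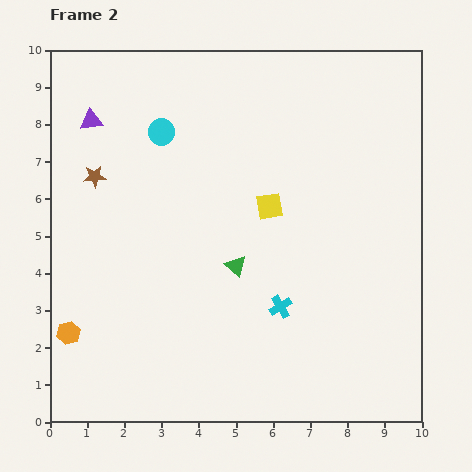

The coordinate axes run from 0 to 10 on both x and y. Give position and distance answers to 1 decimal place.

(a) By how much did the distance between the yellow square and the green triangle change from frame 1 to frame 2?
-5.8

Distance in frame 1: 7.6. Distance in frame 2: 1.8.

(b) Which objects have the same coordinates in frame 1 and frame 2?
none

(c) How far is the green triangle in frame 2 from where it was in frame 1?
3.9

The green triangle moved from (7.9, 1.6) to (5.0, 4.2), a distance of √(2.9² + 2.6²) ≈ 3.9.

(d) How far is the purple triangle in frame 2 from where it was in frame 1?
0.6

The purple triangle moved from (0.7, 7.6) to (1.1, 8.1), a distance of √(0.4² + 0.5²) ≈ 0.6.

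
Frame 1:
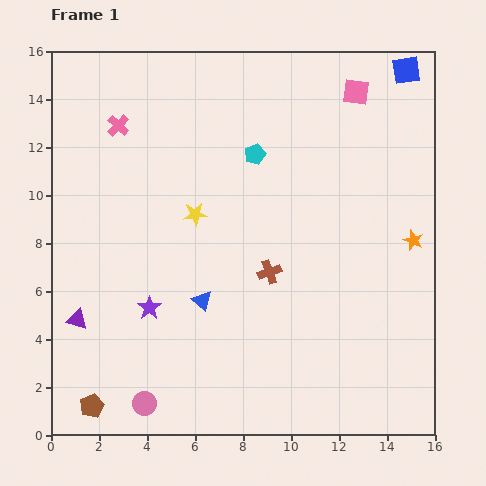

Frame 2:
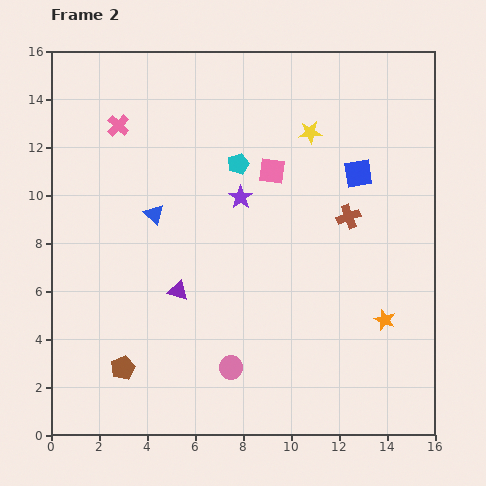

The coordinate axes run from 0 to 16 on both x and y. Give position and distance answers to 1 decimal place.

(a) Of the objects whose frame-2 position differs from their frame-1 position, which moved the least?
the cyan pentagon

(moved 0.8)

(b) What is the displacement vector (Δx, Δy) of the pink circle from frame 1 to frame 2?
(3.6, 1.5)

The pink circle was at (3.9, 1.3) in frame 1 and (7.5, 2.8) in frame 2.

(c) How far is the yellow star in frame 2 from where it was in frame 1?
5.9

The yellow star moved from (6.0, 9.2) to (10.8, 12.6), a distance of √(4.8² + 3.4²) ≈ 5.9.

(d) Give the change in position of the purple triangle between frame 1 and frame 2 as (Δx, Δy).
(4.2, 1.2)

The purple triangle was at (1.1, 4.8) in frame 1 and (5.3, 6.0) in frame 2.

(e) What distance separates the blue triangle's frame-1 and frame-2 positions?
4.1

The blue triangle moved from (6.3, 5.6) to (4.3, 9.2), a distance of √(2.0² + 3.6²) ≈ 4.1.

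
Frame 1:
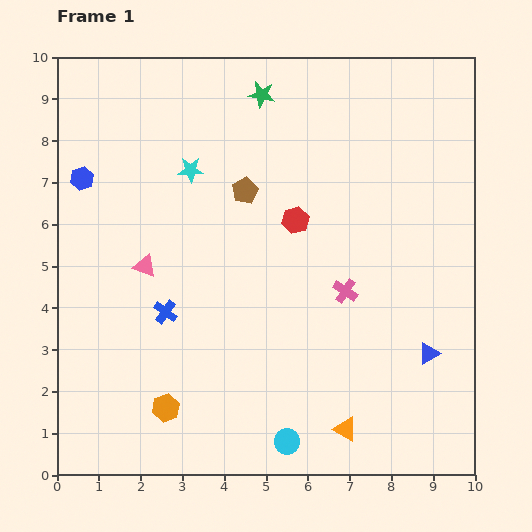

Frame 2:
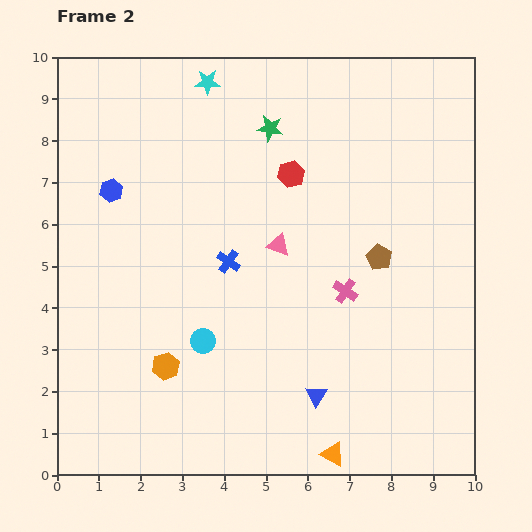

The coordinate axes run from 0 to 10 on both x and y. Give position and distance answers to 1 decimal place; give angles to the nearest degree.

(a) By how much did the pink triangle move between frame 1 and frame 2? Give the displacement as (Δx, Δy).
(3.2, 0.5)

The pink triangle was at (2.1, 5.0) in frame 1 and (5.3, 5.5) in frame 2.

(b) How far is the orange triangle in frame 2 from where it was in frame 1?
0.7

The orange triangle moved from (6.9, 1.1) to (6.6, 0.5), a distance of √(0.3² + 0.6²) ≈ 0.7.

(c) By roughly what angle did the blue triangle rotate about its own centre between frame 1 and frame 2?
28° counter-clockwise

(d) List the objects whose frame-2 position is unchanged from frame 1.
the pink cross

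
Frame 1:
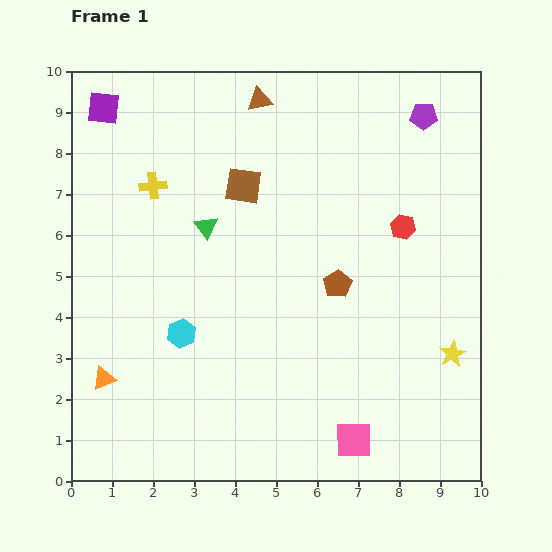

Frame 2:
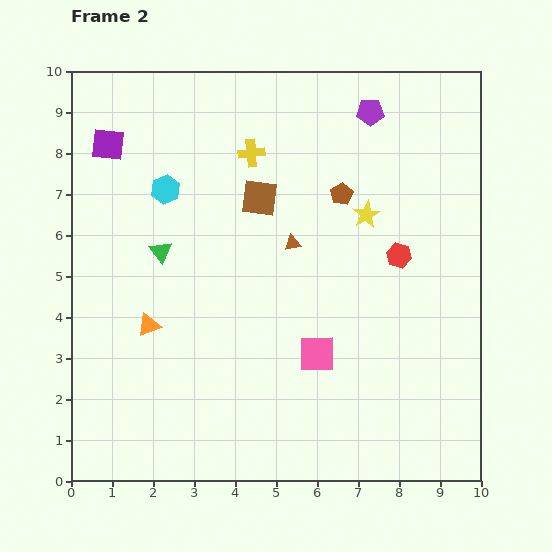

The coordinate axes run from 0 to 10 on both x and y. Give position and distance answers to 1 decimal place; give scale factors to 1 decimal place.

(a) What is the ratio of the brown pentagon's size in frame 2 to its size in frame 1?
0.8×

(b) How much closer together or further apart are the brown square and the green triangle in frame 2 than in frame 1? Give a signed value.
+1.4

Distance in frame 1: 1.3. Distance in frame 2: 2.7.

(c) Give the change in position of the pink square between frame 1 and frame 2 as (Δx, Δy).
(-0.9, 2.1)

The pink square was at (6.9, 1.0) in frame 1 and (6.0, 3.1) in frame 2.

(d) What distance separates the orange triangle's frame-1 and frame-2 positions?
1.7

The orange triangle moved from (0.8, 2.5) to (1.9, 3.8), a distance of √(1.1² + 1.3²) ≈ 1.7.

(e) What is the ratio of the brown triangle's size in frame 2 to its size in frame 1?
0.7×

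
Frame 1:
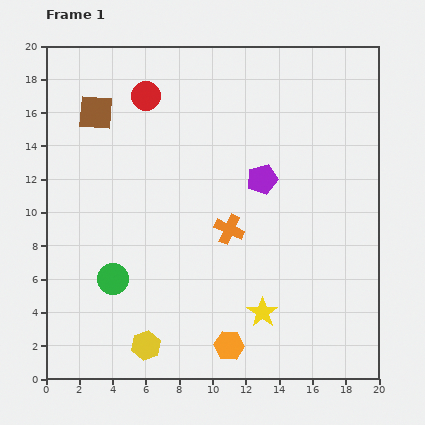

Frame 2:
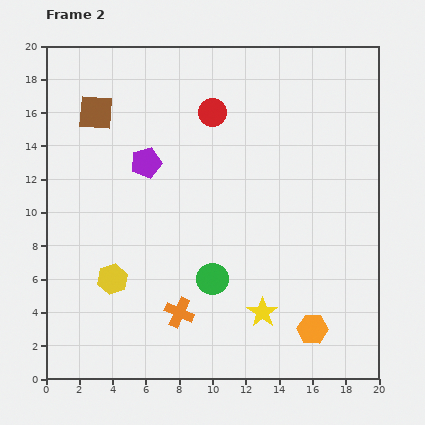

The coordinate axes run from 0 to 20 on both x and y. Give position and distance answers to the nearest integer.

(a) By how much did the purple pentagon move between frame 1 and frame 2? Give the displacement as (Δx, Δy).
(-7, 1)

The purple pentagon was at (13, 12) in frame 1 and (6, 13) in frame 2.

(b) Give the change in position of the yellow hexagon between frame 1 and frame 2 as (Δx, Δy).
(-2, 4)

The yellow hexagon was at (6, 2) in frame 1 and (4, 6) in frame 2.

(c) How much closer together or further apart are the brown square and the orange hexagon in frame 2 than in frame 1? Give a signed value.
+2

Distance in frame 1: 16. Distance in frame 2: 18.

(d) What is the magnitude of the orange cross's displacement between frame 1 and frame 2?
6

The orange cross moved from (11, 9) to (8, 4), a distance of √(3² + 5²) ≈ 6.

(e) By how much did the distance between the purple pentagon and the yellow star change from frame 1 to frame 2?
+3

Distance in frame 1: 8. Distance in frame 2: 11.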